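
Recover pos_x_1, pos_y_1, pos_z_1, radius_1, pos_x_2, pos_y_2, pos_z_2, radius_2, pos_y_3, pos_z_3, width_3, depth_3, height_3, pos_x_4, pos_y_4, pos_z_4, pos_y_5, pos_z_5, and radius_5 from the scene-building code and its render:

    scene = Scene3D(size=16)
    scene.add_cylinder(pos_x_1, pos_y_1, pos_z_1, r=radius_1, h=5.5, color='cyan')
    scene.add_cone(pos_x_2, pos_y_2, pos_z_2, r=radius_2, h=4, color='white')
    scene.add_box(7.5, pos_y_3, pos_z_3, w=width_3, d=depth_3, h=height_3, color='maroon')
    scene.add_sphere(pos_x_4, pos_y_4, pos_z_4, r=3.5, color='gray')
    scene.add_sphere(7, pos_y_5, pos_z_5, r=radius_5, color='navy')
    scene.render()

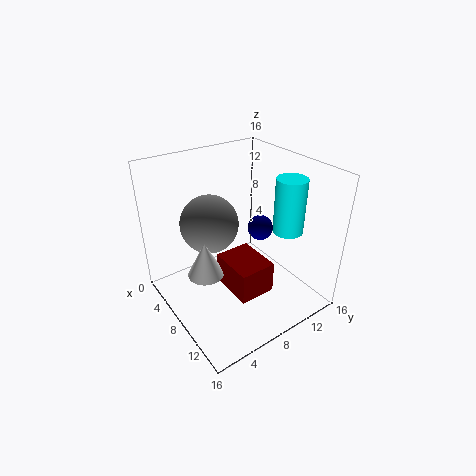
pos_x_1 = 13
pos_y_1 = 10.5
pos_z_1 = 10.5
radius_1 = 1.5
pos_x_2 = 7.5
pos_y_2 = 4
pos_z_2 = 4.5
radius_2 = 2
pos_y_3 = 5.5
pos_z_3 = 3
width_3 = 5
depth_3 = 4
height_3 = 3.5
pos_x_4 = 3.5
pos_y_4 = 7
pos_z_4 = 8
pos_y_5 = 12
pos_z_5 = 7.5
radius_5 = 1.5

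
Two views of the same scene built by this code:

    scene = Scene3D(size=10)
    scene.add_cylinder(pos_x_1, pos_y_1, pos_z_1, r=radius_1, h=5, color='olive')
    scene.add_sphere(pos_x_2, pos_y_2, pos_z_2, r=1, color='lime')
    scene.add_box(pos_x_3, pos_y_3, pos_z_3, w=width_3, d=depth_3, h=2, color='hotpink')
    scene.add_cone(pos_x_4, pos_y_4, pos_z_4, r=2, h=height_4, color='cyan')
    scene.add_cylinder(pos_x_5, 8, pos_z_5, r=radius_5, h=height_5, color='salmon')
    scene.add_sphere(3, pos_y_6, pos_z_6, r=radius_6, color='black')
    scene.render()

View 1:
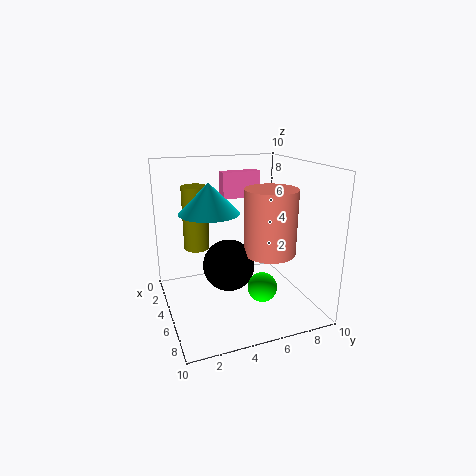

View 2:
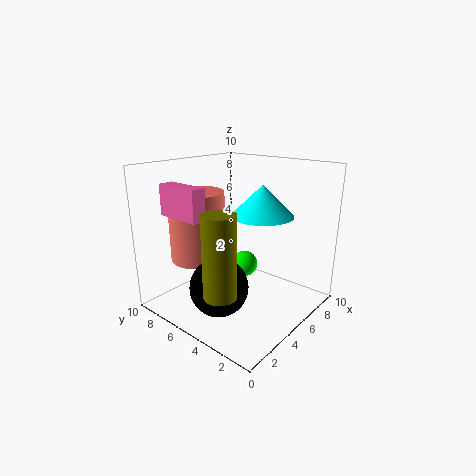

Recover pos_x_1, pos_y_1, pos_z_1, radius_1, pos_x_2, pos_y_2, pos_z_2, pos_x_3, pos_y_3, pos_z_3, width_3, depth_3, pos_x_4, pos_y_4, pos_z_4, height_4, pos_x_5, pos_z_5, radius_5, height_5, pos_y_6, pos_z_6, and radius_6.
pos_x_1 = 1, pos_y_1 = 3, pos_z_1 = 3, radius_1 = 1, pos_x_2 = 7, pos_y_2 = 6, pos_z_2 = 2, pos_x_3 = 1, pos_y_3 = 5, pos_z_3 = 7, width_3 = 1, depth_3 = 3, pos_x_4 = 5, pos_y_4 = 3, pos_z_4 = 7, height_4 = 2, pos_x_5 = 4, pos_z_5 = 3, radius_5 = 2, height_5 = 5, pos_y_6 = 5, pos_z_6 = 2, radius_6 = 2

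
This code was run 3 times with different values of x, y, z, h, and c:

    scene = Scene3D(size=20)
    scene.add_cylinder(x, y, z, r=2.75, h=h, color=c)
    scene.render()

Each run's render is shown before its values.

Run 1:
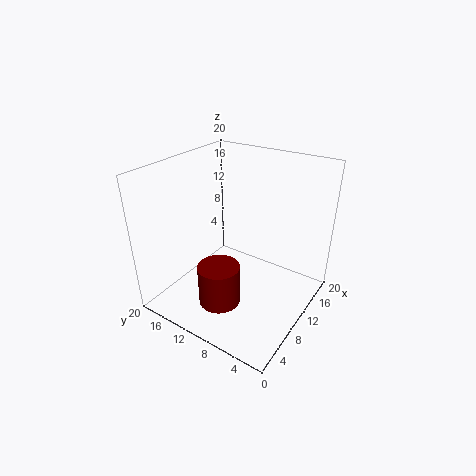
x = 4.75, y = 9.5, z = 3, h = 5.5, c = 'maroon'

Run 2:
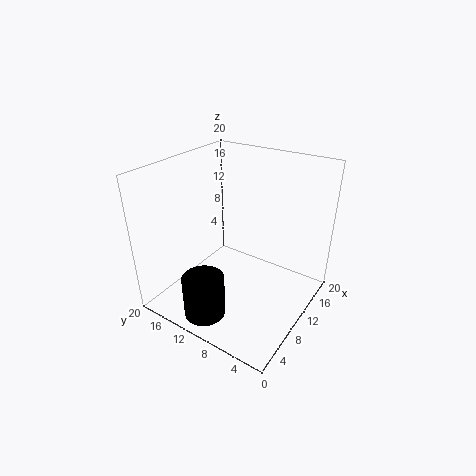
x = 3, y = 10.75, z = 1.5, h = 5.75, c = 'black'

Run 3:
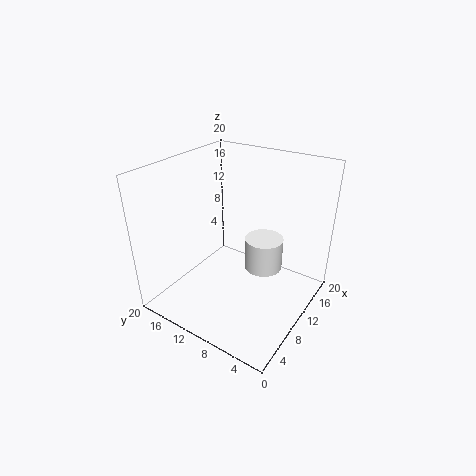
x = 13, y = 7.5, z = 4.5, h = 4.75, c = 'white'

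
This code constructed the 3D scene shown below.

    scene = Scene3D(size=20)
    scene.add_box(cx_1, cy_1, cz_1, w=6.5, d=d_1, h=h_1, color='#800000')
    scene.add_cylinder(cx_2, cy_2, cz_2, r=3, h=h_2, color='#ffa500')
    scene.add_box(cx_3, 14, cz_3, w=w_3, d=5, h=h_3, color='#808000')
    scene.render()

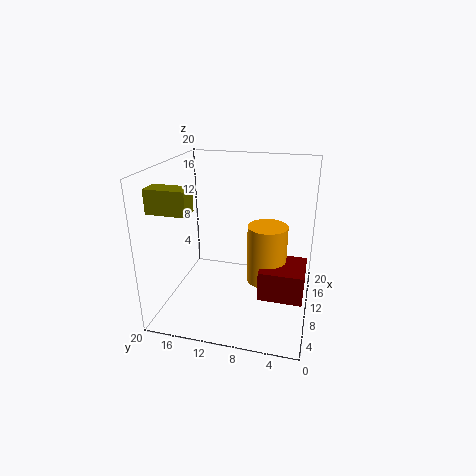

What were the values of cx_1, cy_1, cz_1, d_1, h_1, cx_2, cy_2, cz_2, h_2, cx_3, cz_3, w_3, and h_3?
cx_1 = 9.5, cy_1 = 0.5, cz_1 = 0.5, d_1 = 6.5, h_1 = 4.5, cx_2 = 14, cy_2 = 6.5, cz_2 = 1.5, h_2 = 9, cx_3 = 2, cz_3 = 15.5, w_3 = 2.5, h_3 = 3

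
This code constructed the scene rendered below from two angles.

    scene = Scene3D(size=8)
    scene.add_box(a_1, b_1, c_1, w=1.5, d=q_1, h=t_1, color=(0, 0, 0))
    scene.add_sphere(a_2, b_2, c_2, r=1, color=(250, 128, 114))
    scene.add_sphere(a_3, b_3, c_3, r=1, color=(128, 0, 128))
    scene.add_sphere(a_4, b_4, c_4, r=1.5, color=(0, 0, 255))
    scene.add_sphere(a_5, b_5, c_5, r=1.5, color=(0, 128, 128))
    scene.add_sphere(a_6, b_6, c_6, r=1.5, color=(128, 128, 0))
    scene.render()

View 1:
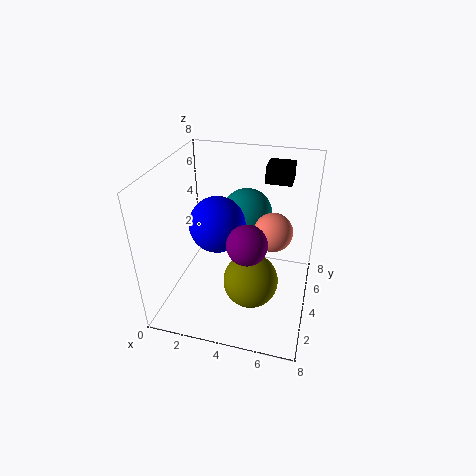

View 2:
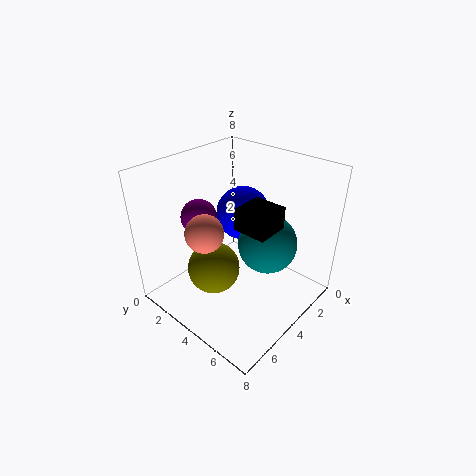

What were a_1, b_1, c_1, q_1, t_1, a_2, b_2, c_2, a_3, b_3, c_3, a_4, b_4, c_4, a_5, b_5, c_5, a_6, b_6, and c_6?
a_1 = 5; b_1 = 6; c_1 = 6.5; q_1 = 1.5; t_1 = 1; a_2 = 6; b_2 = 3.5; c_2 = 5; a_3 = 5; b_3 = 2; c_3 = 5; a_4 = 3; b_4 = 3.5; c_4 = 5; a_5 = 4; b_5 = 6; c_5 = 4.5; a_6 = 5; b_6 = 3; c_6 = 2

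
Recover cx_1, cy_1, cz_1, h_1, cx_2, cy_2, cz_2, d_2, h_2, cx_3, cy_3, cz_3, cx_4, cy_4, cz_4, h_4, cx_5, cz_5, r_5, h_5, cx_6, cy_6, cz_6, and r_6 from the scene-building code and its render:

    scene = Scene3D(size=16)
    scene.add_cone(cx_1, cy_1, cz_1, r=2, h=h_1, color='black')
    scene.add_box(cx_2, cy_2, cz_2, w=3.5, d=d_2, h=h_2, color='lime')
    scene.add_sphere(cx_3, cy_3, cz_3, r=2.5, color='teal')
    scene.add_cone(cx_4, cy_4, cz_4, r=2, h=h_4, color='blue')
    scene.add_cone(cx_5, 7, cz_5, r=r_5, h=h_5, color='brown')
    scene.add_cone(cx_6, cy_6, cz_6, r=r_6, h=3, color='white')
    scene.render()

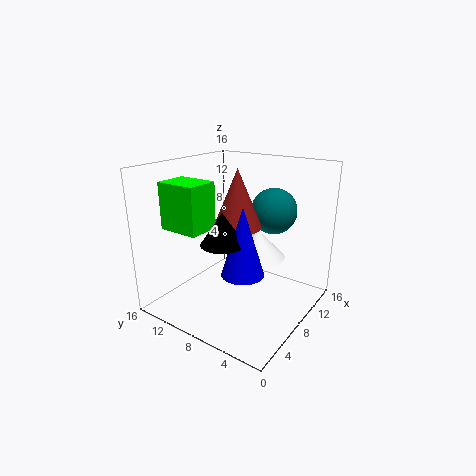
cx_1 = 2, cy_1 = 5.5, cz_1 = 10, h_1 = 3, cx_2 = 2.5, cy_2 = 9.5, cz_2 = 9.5, d_2 = 4.5, h_2 = 5, cx_3 = 10.5, cy_3 = 5, cz_3 = 11, cx_4 = 3, cy_4 = 4, cz_4 = 7, h_4 = 6.5, cx_5 = 6.5, cz_5 = 10, r_5 = 2.5, h_5 = 6, cx_6 = 8, cy_6 = 5.5, cz_6 = 6.5, r_6 = 3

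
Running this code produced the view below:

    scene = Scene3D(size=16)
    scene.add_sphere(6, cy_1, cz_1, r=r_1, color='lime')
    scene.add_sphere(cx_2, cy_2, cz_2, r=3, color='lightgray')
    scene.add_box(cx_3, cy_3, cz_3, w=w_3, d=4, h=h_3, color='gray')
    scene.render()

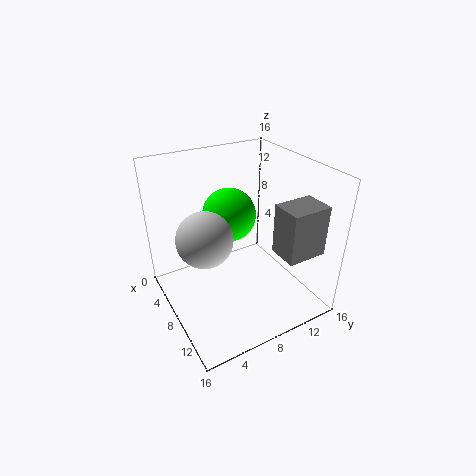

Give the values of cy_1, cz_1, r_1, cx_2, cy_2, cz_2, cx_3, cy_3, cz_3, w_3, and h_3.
cy_1 = 8
cz_1 = 10
r_1 = 3
cx_2 = 8
cy_2 = 4
cz_2 = 9
cx_3 = 13
cy_3 = 9
cz_3 = 9
w_3 = 3
h_3 = 5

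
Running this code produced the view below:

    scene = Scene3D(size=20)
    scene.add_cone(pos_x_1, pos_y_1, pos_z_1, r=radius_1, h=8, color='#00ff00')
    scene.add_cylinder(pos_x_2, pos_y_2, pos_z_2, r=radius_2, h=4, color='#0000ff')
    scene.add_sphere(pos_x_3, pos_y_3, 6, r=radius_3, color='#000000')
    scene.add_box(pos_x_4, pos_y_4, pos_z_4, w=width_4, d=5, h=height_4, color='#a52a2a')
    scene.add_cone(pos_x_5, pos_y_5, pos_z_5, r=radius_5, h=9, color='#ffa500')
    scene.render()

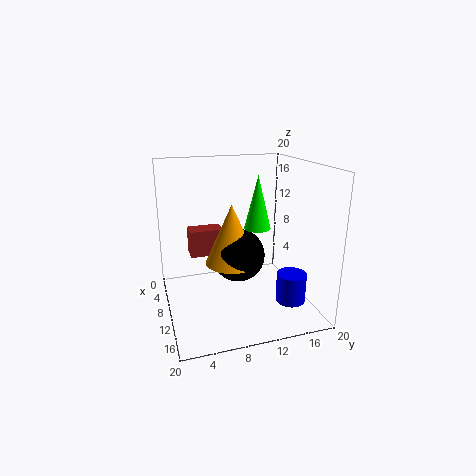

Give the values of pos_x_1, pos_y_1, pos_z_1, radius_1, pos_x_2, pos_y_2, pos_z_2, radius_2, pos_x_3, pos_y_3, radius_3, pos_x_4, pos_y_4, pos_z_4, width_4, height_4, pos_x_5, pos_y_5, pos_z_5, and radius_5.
pos_x_1 = 7, pos_y_1 = 14, pos_z_1 = 10, radius_1 = 2, pos_x_2 = 15, pos_y_2 = 16, pos_z_2 = 2, radius_2 = 2, pos_x_3 = 7, pos_y_3 = 11, radius_3 = 4, pos_x_4 = 3, pos_y_4 = 4, pos_z_4 = 6, width_4 = 3, height_4 = 4, pos_x_5 = 7, pos_y_5 = 10, pos_z_5 = 5, radius_5 = 4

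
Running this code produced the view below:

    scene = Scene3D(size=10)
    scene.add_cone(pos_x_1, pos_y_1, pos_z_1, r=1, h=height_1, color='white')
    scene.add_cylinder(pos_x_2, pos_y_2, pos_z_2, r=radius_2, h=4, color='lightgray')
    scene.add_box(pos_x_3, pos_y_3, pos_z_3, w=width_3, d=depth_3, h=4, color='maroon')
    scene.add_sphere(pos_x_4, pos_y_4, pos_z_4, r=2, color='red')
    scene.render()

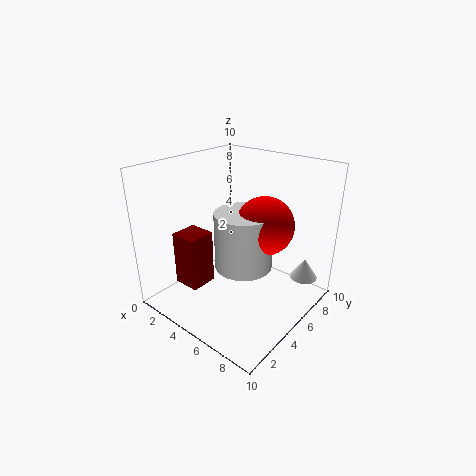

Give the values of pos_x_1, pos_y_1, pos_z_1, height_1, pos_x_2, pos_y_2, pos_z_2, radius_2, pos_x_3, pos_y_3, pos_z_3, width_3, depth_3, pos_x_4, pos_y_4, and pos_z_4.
pos_x_1 = 8.5
pos_y_1 = 8.5
pos_z_1 = 1.5
height_1 = 1.5
pos_x_2 = 5.5
pos_y_2 = 5
pos_z_2 = 3
radius_2 = 2
pos_x_3 = 1
pos_y_3 = 2.5
pos_z_3 = 1
width_3 = 2
depth_3 = 2
pos_x_4 = 6.5
pos_y_4 = 6
pos_z_4 = 6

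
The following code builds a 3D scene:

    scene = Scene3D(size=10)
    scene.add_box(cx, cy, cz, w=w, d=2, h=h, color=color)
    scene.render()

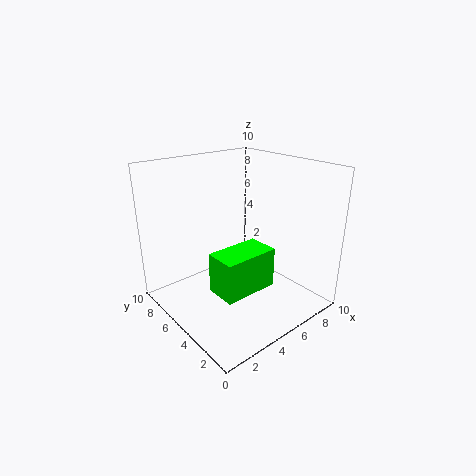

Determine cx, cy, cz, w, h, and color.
cx = 1.5, cy = 1.5, cz = 3, w = 3.5, h = 2.5, color = 'lime'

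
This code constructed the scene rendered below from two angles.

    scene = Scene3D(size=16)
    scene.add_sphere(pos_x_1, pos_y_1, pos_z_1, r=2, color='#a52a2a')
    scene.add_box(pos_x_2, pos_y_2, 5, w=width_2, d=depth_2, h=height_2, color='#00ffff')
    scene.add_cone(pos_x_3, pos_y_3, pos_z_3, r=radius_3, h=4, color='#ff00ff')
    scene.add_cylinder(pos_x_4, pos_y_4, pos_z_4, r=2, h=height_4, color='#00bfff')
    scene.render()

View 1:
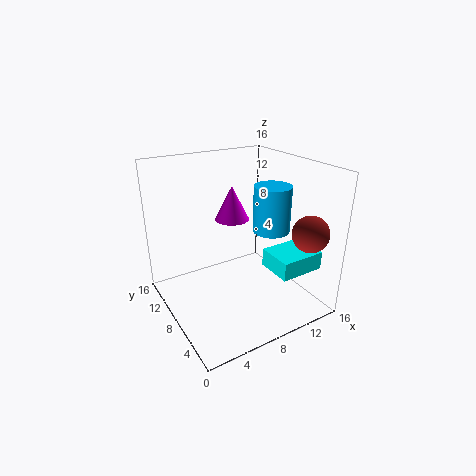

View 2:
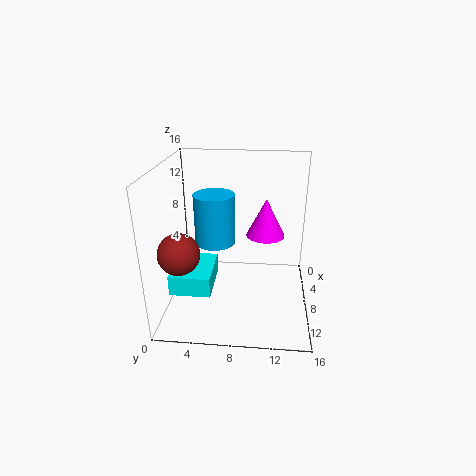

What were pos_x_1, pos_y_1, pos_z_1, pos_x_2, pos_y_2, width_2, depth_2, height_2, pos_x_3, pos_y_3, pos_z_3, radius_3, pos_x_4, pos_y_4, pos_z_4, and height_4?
pos_x_1 = 14, pos_y_1 = 3, pos_z_1 = 9, pos_x_2 = 10, pos_y_2 = 2, width_2 = 5, depth_2 = 4, height_2 = 2, pos_x_3 = 9, pos_y_3 = 11, pos_z_3 = 9, radius_3 = 2, pos_x_4 = 11, pos_y_4 = 6, pos_z_4 = 9, height_4 = 5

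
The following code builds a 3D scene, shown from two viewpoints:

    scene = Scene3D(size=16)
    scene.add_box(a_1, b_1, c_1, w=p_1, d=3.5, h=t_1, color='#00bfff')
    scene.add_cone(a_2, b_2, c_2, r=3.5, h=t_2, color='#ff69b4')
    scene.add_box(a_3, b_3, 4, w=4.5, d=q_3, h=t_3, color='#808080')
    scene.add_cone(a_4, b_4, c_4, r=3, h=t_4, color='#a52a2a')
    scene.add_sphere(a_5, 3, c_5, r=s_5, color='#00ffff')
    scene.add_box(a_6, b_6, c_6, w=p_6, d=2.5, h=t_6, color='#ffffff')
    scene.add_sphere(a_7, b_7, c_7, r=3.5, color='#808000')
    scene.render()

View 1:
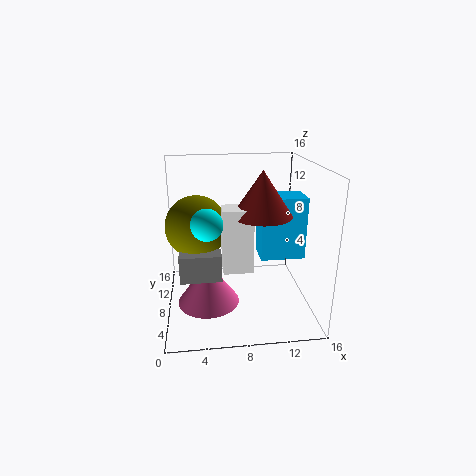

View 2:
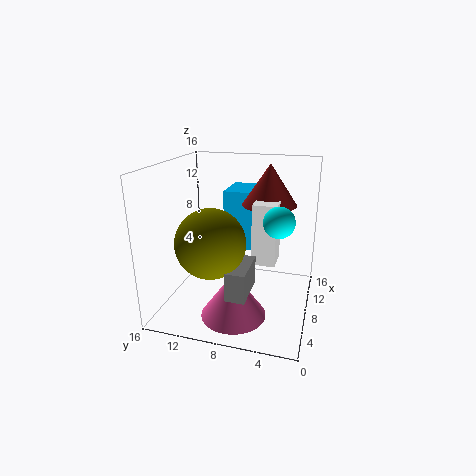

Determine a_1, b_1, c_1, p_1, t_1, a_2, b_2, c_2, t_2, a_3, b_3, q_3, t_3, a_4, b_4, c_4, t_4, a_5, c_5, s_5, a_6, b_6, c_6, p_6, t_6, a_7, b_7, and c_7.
a_1 = 10.5
b_1 = 7
c_1 = 5.5
p_1 = 5
t_1 = 7
a_2 = 4.5
b_2 = 7.5
c_2 = 0.5
t_2 = 5
a_3 = 1.5
b_3 = 5.5
q_3 = 2
t_3 = 3
a_4 = 10
b_4 = 5
c_4 = 11.5
t_4 = 4.5
a_5 = 4.5
c_5 = 11.5
s_5 = 1.5
a_6 = 6
b_6 = 3.5
c_6 = 6
p_6 = 3
t_6 = 6.5
a_7 = 3.5
b_7 = 9.5
c_7 = 9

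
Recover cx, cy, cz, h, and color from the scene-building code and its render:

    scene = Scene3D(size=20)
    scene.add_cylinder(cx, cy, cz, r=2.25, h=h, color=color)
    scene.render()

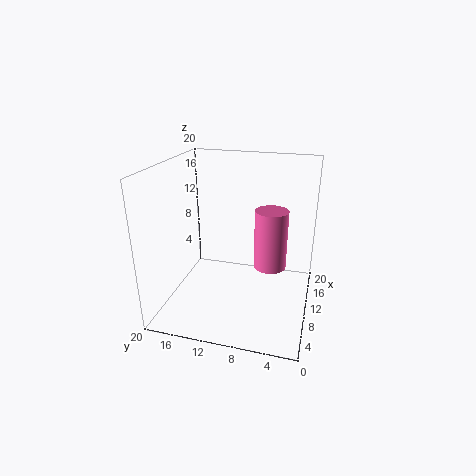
cx = 10.5
cy = 5.5
cz = 6
h = 8.25
color = 'hotpink'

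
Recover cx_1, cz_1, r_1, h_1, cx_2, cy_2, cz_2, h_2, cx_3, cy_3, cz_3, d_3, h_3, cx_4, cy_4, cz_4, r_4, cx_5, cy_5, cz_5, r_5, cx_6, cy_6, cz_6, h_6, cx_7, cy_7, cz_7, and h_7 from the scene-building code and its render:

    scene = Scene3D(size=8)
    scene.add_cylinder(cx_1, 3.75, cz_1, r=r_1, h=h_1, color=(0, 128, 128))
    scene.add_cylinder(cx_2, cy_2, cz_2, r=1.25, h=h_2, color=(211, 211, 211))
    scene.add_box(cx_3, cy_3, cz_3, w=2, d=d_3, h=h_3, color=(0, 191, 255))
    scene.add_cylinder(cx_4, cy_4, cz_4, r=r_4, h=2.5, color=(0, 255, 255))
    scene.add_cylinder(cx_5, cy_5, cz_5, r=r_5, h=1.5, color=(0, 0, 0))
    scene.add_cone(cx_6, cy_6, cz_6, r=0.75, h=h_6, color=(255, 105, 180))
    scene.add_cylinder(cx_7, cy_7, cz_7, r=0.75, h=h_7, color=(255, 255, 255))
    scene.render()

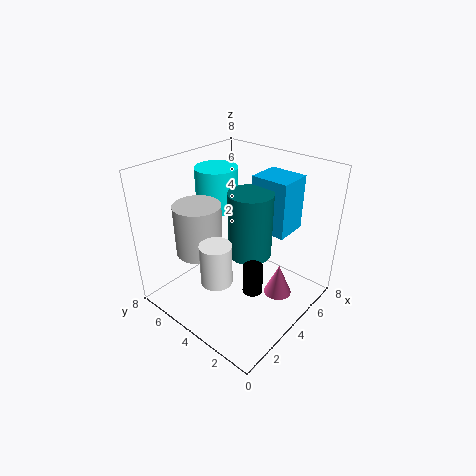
cx_1 = 4.75; cz_1 = 2.75; r_1 = 1.25; h_1 = 3.75; cx_2 = 2.25; cy_2 = 5.25; cz_2 = 3.5; h_2 = 2.75; cx_3 = 5.75; cy_3 = 2.25; cz_3 = 3.75; d_3 = 2.25; h_3 = 3.25; cx_4 = 5; cy_4 = 6.5; cz_4 = 4.75; r_4 = 1.25; cx_5 = 2.5; cy_5 = 1.75; cz_5 = 2.5; r_5 = 0.5; cx_6 = 4.5; cy_6 = 1.5; cz_6 = 1.25; h_6 = 1.75; cx_7 = 1; cy_7 = 2.75; cz_7 = 3.5; h_7 = 2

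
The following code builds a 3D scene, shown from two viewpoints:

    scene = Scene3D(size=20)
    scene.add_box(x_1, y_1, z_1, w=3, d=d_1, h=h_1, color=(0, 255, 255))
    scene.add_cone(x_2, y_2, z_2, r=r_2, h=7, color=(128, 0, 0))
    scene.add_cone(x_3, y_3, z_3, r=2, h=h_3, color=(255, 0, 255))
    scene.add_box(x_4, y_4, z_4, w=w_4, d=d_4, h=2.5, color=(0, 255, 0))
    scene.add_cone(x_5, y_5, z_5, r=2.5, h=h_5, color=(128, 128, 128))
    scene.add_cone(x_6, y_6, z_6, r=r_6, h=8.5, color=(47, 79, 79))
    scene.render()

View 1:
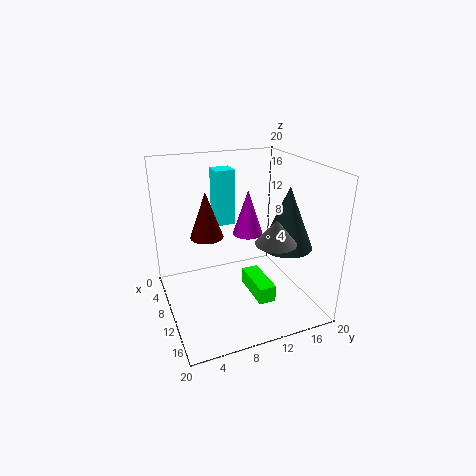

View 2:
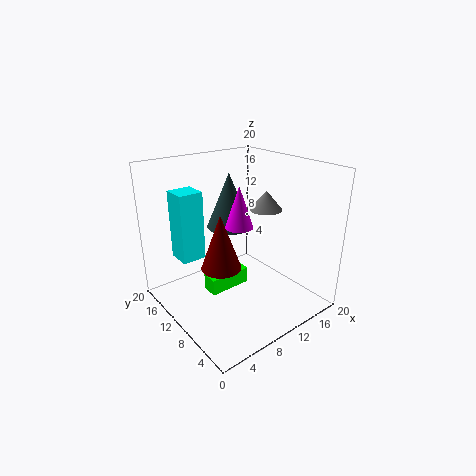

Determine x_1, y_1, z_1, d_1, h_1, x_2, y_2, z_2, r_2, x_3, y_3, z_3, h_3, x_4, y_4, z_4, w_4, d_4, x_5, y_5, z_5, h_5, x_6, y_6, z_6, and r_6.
x_1 = 1; y_1 = 9; z_1 = 9.5; d_1 = 3; h_1 = 8.5; x_2 = 5; y_2 = 7; z_2 = 8.5; r_2 = 2.5; x_3 = 11; y_3 = 11; z_3 = 11; h_3 = 6; x_4 = 7; y_4 = 12; z_4 = 0.5; w_4 = 6.5; d_4 = 2.5; x_5 = 17; y_5 = 12; z_5 = 12; h_5 = 3; x_6 = 13; y_6 = 16; z_6 = 9; r_6 = 3.5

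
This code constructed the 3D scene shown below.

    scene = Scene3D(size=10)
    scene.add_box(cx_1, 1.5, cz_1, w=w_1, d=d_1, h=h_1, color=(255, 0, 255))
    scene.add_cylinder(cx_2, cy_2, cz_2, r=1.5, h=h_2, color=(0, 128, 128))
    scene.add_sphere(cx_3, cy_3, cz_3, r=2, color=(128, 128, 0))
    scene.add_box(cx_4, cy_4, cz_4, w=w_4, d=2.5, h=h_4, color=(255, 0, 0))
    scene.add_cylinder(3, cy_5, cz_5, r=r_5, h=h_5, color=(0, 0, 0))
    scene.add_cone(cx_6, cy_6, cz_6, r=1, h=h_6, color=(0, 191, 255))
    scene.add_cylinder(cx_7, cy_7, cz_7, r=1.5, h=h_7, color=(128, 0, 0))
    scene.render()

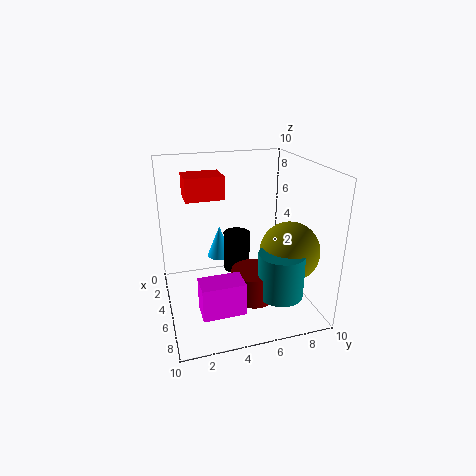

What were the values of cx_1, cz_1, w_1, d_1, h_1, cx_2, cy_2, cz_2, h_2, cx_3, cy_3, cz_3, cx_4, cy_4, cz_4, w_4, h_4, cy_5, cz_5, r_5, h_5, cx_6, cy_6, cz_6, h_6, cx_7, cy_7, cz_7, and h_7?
cx_1 = 8.5; cz_1 = 2.5; w_1 = 1.5; d_1 = 2.5; h_1 = 2; cx_2 = 8; cy_2 = 7; cz_2 = 2; h_2 = 3; cx_3 = 7; cy_3 = 8; cz_3 = 4.5; cx_4 = 3.5; cy_4 = 1.5; cz_4 = 8; w_4 = 2; h_4 = 1.5; cy_5 = 5.5; cz_5 = 1.5; r_5 = 1; h_5 = 3; cx_6 = 1.5; cy_6 = 4.5; cz_6 = 2; h_6 = 2.5; cx_7 = 7; cy_7 = 5.5; cz_7 = 1.5; h_7 = 2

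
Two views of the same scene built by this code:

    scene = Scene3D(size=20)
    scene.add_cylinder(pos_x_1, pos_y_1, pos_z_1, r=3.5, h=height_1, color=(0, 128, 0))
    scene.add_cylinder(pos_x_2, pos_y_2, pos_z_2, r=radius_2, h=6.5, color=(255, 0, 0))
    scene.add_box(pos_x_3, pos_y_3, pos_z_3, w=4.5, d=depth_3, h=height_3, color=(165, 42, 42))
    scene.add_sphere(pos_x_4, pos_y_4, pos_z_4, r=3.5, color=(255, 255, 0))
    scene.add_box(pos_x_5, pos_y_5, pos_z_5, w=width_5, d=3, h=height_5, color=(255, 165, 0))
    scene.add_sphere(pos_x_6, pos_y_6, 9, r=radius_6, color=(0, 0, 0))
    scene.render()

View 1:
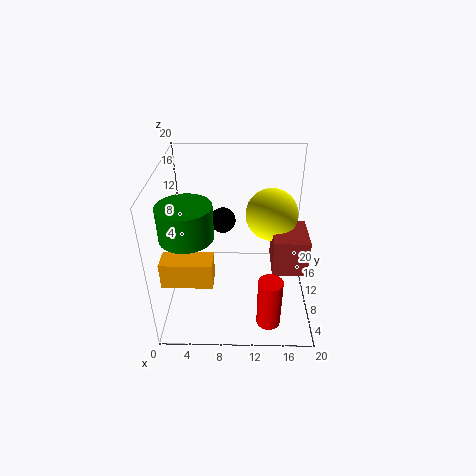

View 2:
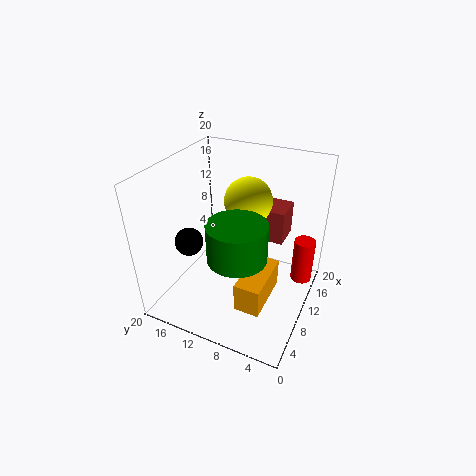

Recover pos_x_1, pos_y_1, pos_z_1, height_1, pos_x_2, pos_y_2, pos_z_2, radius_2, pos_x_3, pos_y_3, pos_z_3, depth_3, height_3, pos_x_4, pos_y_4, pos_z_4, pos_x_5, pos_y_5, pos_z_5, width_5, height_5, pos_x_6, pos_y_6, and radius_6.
pos_x_1 = 3.5; pos_y_1 = 7; pos_z_1 = 12; height_1 = 4.5; pos_x_2 = 14; pos_y_2 = 1.5; pos_z_2 = 3; radius_2 = 1.5; pos_x_3 = 14.5; pos_y_3 = 5; pos_z_3 = 7.5; depth_3 = 5.5; height_3 = 5; pos_x_4 = 14.5; pos_y_4 = 10.5; pos_z_4 = 13.5; pos_x_5 = 0.5; pos_y_5 = 3; pos_z_5 = 7; width_5 = 6.5; height_5 = 3.5; pos_x_6 = 7.5; pos_y_6 = 16.5; radius_6 = 2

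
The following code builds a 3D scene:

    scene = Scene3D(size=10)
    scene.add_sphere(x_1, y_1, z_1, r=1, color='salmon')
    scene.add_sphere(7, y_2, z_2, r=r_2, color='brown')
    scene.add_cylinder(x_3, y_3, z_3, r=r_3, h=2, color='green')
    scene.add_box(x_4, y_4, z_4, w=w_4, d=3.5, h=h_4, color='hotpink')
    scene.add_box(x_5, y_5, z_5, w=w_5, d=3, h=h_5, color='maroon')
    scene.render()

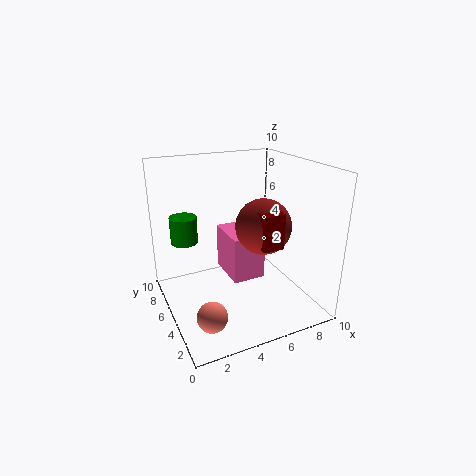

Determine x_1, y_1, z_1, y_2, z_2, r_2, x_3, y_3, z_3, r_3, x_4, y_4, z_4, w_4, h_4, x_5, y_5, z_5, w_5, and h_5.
x_1 = 2; y_1 = 2.5; z_1 = 1; y_2 = 5; z_2 = 5.5; r_2 = 2; x_3 = 2; y_3 = 8; z_3 = 4; r_3 = 1; x_4 = 5; y_4 = 5.5; z_4 = 1; w_4 = 2.5; h_4 = 3.5; x_5 = 6; y_5 = 3; z_5 = 4.5; w_5 = 1.5; h_5 = 2.5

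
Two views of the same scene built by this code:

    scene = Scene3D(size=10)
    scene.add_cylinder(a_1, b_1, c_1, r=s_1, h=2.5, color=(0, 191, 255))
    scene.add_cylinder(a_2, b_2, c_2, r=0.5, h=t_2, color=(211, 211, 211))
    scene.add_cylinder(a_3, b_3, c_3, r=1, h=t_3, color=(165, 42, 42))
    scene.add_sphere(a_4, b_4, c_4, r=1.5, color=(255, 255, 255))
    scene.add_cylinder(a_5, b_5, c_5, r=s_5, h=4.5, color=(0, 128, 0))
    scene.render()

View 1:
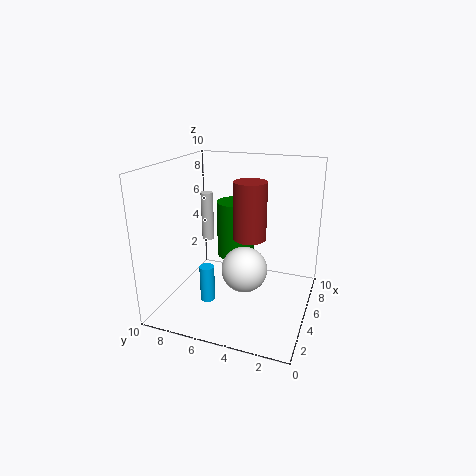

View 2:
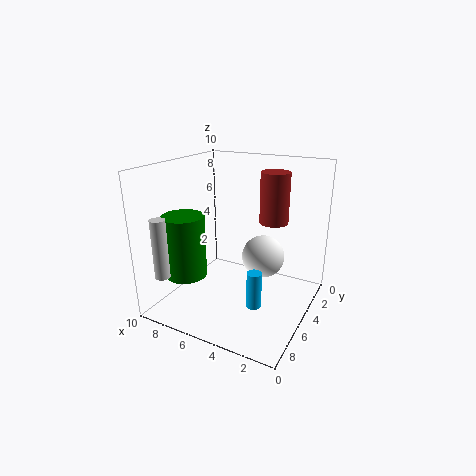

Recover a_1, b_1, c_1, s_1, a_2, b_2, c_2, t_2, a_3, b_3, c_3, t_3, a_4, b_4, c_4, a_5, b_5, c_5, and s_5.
a_1 = 3, b_1 = 6.5, c_1 = 1, s_1 = 0.5, a_2 = 8.5, b_2 = 9, c_2 = 3, t_2 = 4, a_3 = 3, b_3 = 3.5, c_3 = 6, t_3 = 3.5, a_4 = 3.5, b_4 = 4, c_4 = 3.5, a_5 = 8.5, b_5 = 6.5, c_5 = 2, s_5 = 1.5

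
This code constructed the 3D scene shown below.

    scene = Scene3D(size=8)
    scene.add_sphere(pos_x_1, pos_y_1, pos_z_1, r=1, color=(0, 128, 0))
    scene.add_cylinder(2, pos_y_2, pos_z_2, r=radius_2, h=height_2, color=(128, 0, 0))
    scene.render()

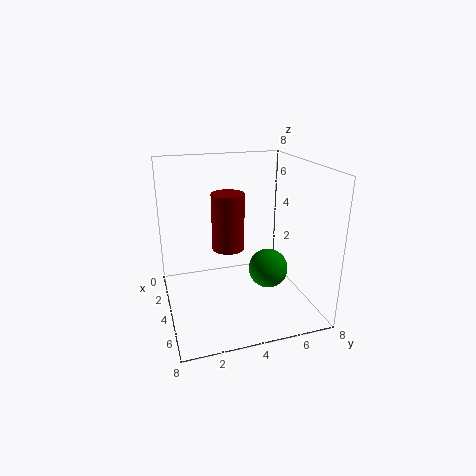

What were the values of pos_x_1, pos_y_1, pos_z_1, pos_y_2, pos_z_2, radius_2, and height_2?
pos_x_1 = 6; pos_y_1 = 5; pos_z_1 = 3; pos_y_2 = 4; pos_z_2 = 2.5; radius_2 = 1; height_2 = 3.5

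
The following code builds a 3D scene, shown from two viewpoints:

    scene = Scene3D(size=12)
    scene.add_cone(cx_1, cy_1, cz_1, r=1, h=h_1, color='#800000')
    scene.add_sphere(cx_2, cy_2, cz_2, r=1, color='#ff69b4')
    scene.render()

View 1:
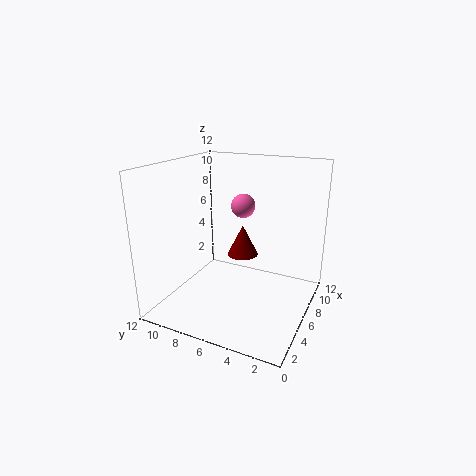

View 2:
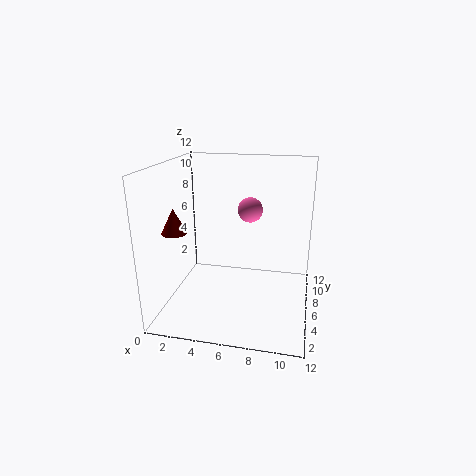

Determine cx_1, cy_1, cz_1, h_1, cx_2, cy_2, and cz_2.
cx_1 = 1.5; cy_1 = 3.5; cz_1 = 7; h_1 = 2; cx_2 = 7; cy_2 = 6; cz_2 = 8.5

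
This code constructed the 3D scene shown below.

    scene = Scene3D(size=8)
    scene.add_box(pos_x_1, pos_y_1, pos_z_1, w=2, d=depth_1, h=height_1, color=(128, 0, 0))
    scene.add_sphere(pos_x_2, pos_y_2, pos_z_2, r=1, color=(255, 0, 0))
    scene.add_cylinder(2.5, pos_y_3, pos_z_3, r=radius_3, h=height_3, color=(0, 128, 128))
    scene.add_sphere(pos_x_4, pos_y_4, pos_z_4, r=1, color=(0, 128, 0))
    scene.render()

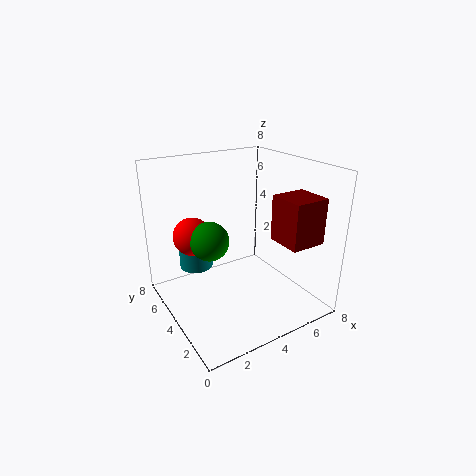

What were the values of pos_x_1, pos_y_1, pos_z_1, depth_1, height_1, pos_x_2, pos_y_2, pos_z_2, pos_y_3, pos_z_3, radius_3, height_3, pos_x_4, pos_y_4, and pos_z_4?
pos_x_1 = 5.5, pos_y_1 = 1, pos_z_1 = 4, depth_1 = 2, height_1 = 2.5, pos_x_2 = 1.5, pos_y_2 = 4.5, pos_z_2 = 4.5, pos_y_3 = 6.5, pos_z_3 = 1.5, radius_3 = 1, height_3 = 1.5, pos_x_4 = 2, pos_y_4 = 3.5, pos_z_4 = 4.5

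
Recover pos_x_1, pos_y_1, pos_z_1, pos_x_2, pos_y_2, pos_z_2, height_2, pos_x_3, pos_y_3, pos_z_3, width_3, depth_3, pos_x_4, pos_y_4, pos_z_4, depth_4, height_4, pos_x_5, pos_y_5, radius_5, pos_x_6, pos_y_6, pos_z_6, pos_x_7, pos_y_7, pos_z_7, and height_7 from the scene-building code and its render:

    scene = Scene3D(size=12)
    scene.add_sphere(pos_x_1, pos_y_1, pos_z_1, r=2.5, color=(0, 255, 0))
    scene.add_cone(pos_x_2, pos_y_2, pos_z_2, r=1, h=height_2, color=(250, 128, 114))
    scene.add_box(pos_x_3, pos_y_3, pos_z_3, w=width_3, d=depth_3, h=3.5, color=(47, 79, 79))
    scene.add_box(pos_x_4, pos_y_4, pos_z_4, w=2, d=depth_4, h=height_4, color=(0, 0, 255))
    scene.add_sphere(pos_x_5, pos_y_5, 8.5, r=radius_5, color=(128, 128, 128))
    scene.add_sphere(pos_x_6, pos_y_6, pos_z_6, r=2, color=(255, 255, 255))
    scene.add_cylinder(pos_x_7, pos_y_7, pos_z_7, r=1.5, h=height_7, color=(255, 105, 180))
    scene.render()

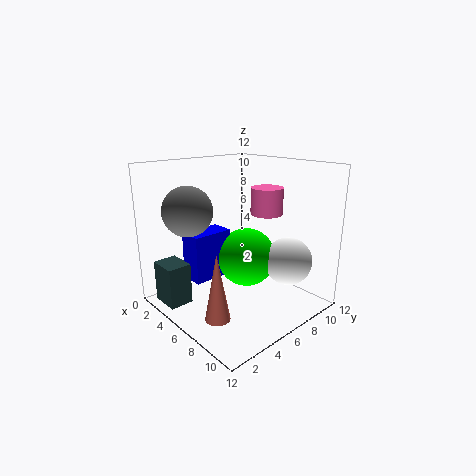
pos_x_1 = 6, pos_y_1 = 7, pos_z_1 = 4, pos_x_2 = 7.5, pos_y_2 = 2.5, pos_z_2 = 0.5, height_2 = 5.5, pos_x_3 = 1.5, pos_y_3 = 0.5, pos_z_3 = 0.5, width_3 = 2.5, depth_3 = 2, pos_x_4 = 3, pos_y_4 = 2.5, pos_z_4 = 2.5, depth_4 = 3.5, height_4 = 4, pos_x_5 = 4, pos_y_5 = 2.5, radius_5 = 2, pos_x_6 = 9, pos_y_6 = 9, pos_z_6 = 4, pos_x_7 = 5, pos_y_7 = 10.5, pos_z_7 = 7, height_7 = 2.5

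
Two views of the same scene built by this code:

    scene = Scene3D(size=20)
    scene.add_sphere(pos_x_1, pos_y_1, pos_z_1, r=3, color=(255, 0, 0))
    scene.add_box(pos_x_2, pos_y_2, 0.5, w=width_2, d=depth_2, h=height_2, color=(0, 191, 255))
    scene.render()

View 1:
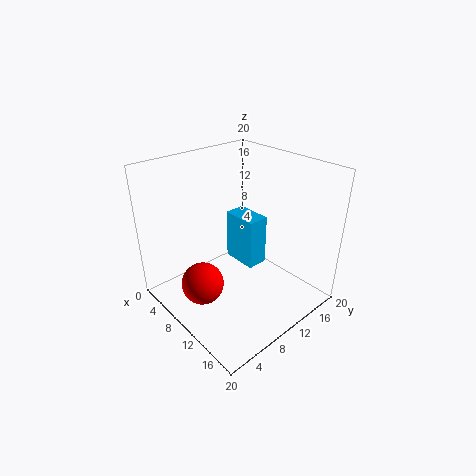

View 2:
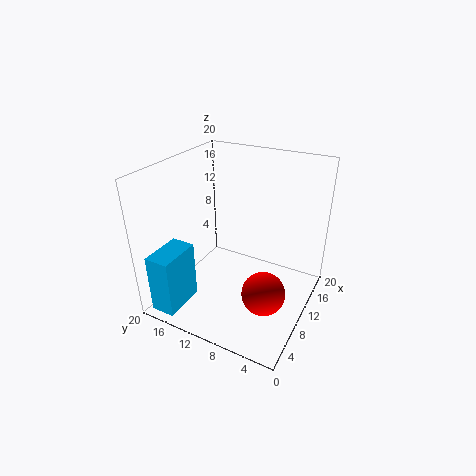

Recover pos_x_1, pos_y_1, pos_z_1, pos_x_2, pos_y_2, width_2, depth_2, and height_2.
pos_x_1 = 8, pos_y_1 = 5, pos_z_1 = 3.5, pos_x_2 = 1, pos_y_2 = 15.5, width_2 = 6, depth_2 = 3.5, height_2 = 8.5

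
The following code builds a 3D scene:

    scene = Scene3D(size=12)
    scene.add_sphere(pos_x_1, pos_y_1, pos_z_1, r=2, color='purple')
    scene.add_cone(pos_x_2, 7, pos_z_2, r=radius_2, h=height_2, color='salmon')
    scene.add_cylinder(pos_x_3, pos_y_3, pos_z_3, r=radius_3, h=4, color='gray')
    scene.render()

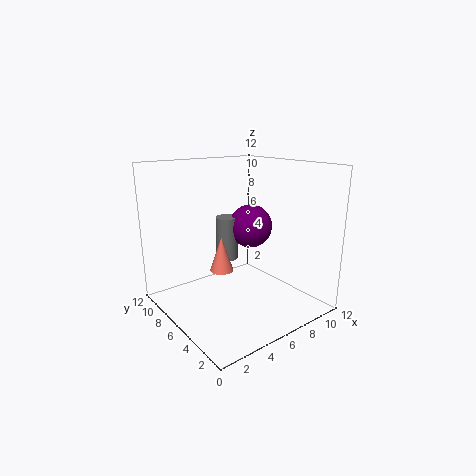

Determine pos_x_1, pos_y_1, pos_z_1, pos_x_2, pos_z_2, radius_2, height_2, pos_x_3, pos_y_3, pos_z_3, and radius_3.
pos_x_1 = 9
pos_y_1 = 8
pos_z_1 = 6
pos_x_2 = 5
pos_z_2 = 3
radius_2 = 1
height_2 = 3
pos_x_3 = 7
pos_y_3 = 9
pos_z_3 = 3
radius_3 = 1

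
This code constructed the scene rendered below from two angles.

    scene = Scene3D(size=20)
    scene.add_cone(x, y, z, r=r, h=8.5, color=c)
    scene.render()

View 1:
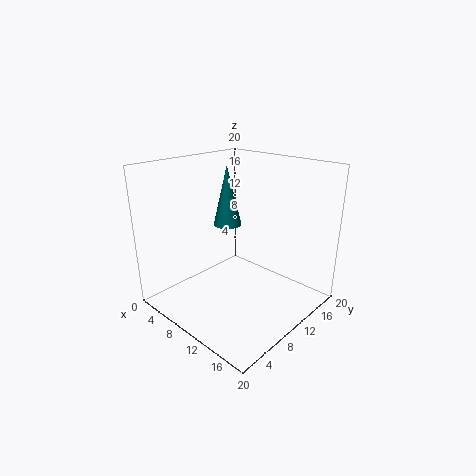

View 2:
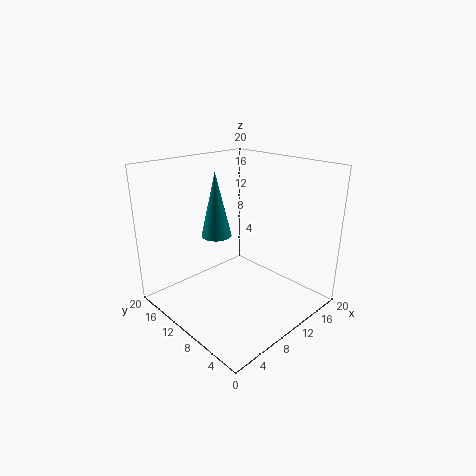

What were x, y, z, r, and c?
x = 7; y = 11; z = 11; r = 2; c = 'teal'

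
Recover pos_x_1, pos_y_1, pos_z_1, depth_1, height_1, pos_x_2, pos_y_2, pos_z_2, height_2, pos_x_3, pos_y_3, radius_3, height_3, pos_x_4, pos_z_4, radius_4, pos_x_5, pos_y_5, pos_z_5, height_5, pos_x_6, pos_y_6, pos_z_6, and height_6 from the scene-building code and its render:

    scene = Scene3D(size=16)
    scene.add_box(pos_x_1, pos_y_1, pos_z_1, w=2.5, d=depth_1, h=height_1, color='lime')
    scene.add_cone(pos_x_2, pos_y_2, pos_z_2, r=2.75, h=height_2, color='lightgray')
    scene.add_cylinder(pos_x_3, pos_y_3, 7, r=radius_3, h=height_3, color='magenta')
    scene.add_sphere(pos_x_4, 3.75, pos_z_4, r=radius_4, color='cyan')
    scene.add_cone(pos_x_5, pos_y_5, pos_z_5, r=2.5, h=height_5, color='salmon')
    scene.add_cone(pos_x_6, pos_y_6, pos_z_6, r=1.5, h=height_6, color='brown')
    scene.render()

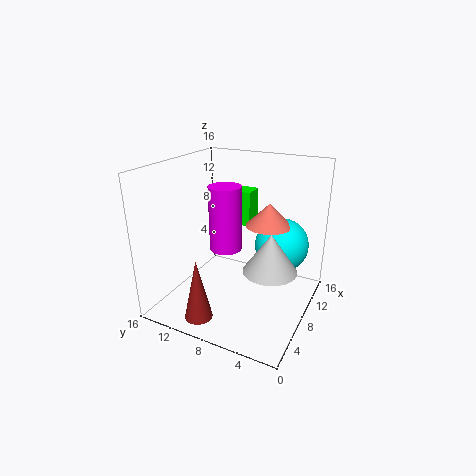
pos_x_1 = 12, pos_y_1 = 8.5, pos_z_1 = 7.75, depth_1 = 2.5, height_1 = 4.25, pos_x_2 = 5.75, pos_y_2 = 3.25, pos_z_2 = 6.25, height_2 = 4, pos_x_3 = 7, pos_y_3 = 9, radius_3 = 1.75, height_3 = 7, pos_x_4 = 10.5, pos_z_4 = 7, radius_4 = 3, pos_x_5 = 9.5, pos_y_5 = 5, pos_z_5 = 9.5, height_5 = 2.5, pos_x_6 = 2.5, pos_y_6 = 10, pos_z_6 = 0.5, height_6 = 6.75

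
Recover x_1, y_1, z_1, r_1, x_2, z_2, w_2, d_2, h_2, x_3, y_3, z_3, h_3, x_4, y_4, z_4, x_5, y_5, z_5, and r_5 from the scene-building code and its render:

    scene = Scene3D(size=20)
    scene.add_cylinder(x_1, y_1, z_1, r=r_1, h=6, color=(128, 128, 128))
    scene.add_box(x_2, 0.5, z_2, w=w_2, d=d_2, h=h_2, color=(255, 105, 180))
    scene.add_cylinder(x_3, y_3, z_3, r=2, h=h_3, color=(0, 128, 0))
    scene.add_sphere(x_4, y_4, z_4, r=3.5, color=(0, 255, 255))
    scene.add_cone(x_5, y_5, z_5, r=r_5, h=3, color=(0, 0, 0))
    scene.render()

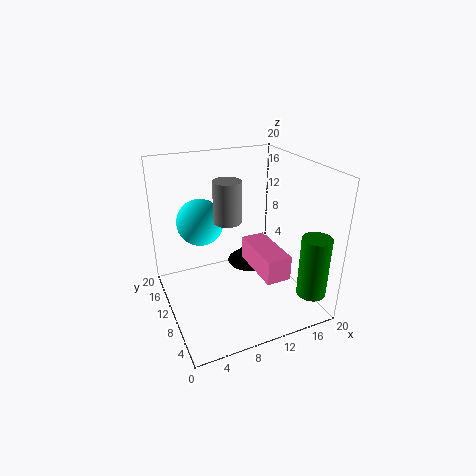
x_1 = 9.5
y_1 = 12.5
z_1 = 11.5
r_1 = 2
x_2 = 9.5
z_2 = 8.5
w_2 = 3
d_2 = 7
h_2 = 3
x_3 = 18
y_3 = 3
z_3 = 3
h_3 = 8.5
x_4 = 6.5
y_4 = 16
z_4 = 10.5
x_5 = 13.5
y_5 = 13
z_5 = 4
r_5 = 3.5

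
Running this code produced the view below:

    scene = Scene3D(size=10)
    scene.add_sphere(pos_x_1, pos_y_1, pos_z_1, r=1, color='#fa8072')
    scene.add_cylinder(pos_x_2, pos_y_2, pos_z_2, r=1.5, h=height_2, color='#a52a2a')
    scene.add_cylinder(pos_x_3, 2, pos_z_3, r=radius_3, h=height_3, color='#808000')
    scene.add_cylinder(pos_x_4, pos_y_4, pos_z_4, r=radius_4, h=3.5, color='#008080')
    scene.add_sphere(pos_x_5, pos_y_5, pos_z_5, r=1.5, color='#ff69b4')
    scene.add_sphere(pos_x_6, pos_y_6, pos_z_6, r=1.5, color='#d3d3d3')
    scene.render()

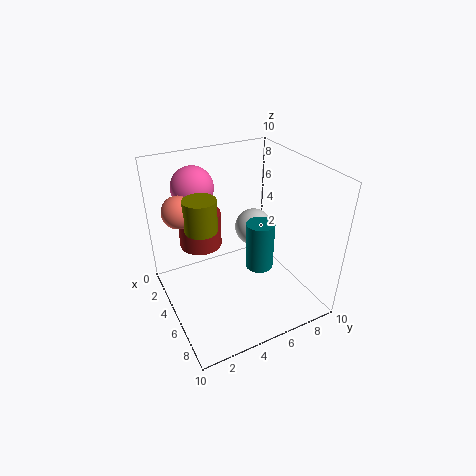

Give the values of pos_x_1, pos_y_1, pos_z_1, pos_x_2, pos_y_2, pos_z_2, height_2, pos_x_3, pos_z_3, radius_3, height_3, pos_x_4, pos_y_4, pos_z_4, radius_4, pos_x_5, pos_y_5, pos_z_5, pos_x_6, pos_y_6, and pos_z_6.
pos_x_1 = 5
pos_y_1 = 1
pos_z_1 = 8
pos_x_2 = 3
pos_y_2 = 3
pos_z_2 = 4
height_2 = 2.5
pos_x_3 = 6
pos_z_3 = 7
radius_3 = 1
height_3 = 2
pos_x_4 = 5.5
pos_y_4 = 6.5
pos_z_4 = 2.5
radius_4 = 1
pos_x_5 = 2
pos_y_5 = 3
pos_z_5 = 8
pos_x_6 = 2
pos_y_6 = 8
pos_z_6 = 3.5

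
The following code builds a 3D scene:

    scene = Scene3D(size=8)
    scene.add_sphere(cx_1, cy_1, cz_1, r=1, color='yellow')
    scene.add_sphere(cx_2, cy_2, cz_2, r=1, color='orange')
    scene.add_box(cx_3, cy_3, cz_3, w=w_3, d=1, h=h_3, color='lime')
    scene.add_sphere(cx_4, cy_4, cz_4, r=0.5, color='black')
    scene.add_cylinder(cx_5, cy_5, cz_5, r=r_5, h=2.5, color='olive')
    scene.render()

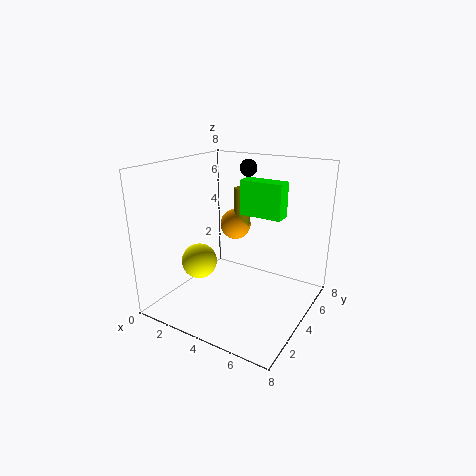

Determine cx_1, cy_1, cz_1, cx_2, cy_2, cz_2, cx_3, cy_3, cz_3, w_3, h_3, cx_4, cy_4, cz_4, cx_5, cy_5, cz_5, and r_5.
cx_1 = 2, cy_1 = 3, cz_1 = 2.5, cx_2 = 2, cy_2 = 7, cz_2 = 3.5, cx_3 = 3.5, cy_3 = 5, cz_3 = 5, w_3 = 2.5, h_3 = 2, cx_4 = 3.5, cy_4 = 6, cz_4 = 7.5, cx_5 = 2.5, cy_5 = 7, cz_5 = 3.5, r_5 = 0.5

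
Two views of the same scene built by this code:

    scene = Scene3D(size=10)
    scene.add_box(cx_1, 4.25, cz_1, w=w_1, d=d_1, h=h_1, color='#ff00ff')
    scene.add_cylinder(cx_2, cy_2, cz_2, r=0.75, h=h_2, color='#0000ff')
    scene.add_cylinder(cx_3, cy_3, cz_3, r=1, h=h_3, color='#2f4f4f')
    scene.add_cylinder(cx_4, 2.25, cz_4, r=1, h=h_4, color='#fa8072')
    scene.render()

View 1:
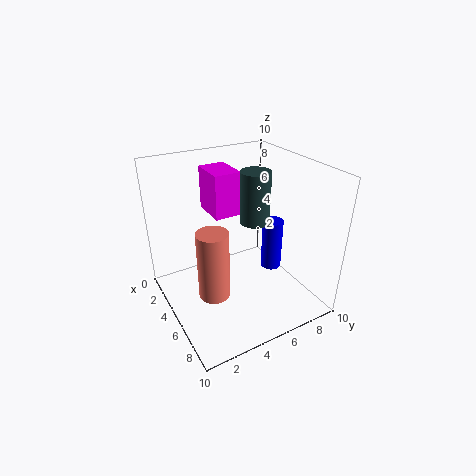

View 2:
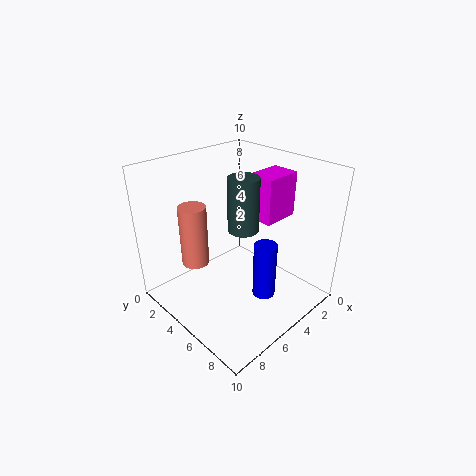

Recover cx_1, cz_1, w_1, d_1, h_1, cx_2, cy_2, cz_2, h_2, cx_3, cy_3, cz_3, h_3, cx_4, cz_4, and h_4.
cx_1 = 0.5; cz_1 = 5.75; w_1 = 2.75; d_1 = 2; h_1 = 3.25; cx_2 = 5.25; cy_2 = 7.75; cz_2 = 2; h_2 = 3.75; cx_3 = 5.5; cy_3 = 6; cz_3 = 6.25; h_3 = 3.5; cx_4 = 6.75; cz_4 = 2.5; h_4 = 4.5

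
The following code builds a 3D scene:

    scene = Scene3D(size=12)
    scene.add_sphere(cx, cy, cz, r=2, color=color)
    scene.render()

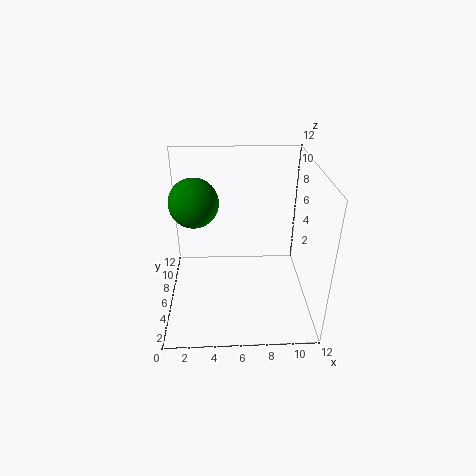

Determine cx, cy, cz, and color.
cx = 2.5, cy = 6.5, cz = 9, color = 'green'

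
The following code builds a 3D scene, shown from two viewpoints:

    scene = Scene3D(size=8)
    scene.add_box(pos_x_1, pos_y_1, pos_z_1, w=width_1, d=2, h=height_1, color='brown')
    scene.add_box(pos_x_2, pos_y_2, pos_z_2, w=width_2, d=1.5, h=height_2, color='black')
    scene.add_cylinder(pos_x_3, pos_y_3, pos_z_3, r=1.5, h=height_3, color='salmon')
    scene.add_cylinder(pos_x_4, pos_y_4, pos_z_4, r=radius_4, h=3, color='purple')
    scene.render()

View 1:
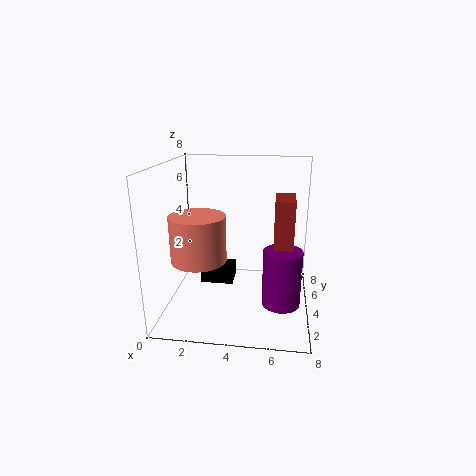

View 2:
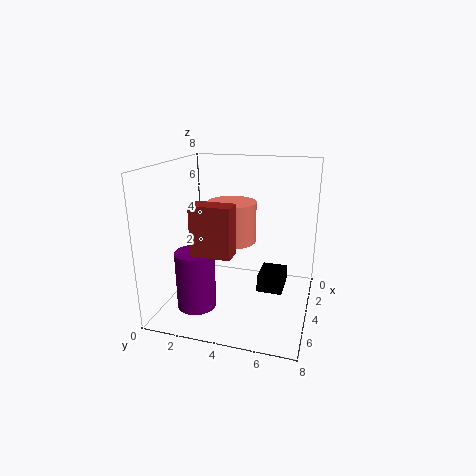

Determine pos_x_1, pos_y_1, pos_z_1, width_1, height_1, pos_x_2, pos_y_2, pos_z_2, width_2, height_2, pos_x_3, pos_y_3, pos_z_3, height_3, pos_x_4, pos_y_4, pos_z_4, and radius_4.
pos_x_1 = 6; pos_y_1 = 2.5; pos_z_1 = 4; width_1 = 1; height_1 = 2.5; pos_x_2 = 1.5; pos_y_2 = 5; pos_z_2 = 0.5; width_2 = 2; height_2 = 1; pos_x_3 = 2; pos_y_3 = 3; pos_z_3 = 3; height_3 = 2.5; pos_x_4 = 6.5; pos_y_4 = 2.5; pos_z_4 = 1; radius_4 = 1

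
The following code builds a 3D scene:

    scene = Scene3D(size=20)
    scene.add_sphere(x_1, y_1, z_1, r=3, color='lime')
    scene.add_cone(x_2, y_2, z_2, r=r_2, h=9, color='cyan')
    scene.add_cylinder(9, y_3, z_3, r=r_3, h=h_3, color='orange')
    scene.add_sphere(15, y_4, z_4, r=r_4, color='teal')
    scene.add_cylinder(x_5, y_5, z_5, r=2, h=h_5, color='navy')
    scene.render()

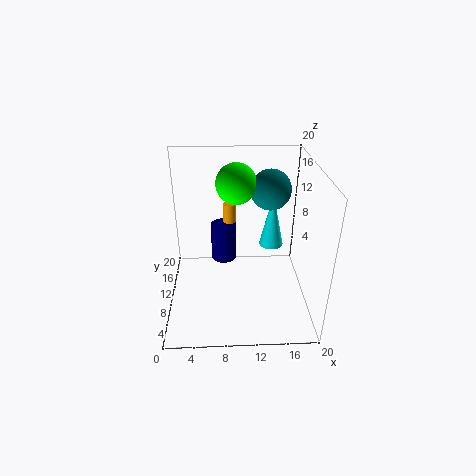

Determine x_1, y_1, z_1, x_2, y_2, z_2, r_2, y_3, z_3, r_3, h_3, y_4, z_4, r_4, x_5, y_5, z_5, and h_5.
x_1 = 10; y_1 = 15; z_1 = 16; x_2 = 16; y_2 = 18; z_2 = 4; r_2 = 2; y_3 = 17; z_3 = 3; r_3 = 1; h_3 = 9; y_4 = 15; z_4 = 15; r_4 = 3; x_5 = 8; y_5 = 16; z_5 = 3; h_5 = 6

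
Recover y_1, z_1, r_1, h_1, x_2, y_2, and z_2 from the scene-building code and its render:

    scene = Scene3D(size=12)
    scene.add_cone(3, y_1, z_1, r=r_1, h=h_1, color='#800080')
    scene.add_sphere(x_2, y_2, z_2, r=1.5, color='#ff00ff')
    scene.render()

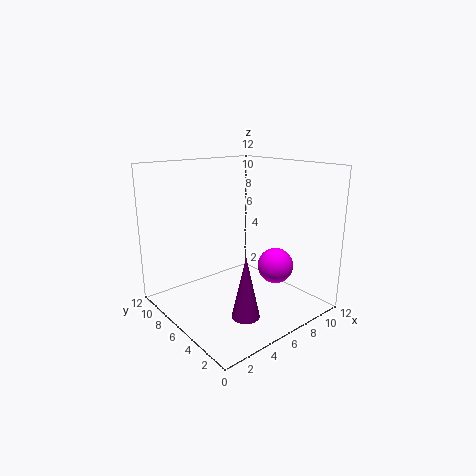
y_1 = 1.5; z_1 = 2; r_1 = 1; h_1 = 4.5; x_2 = 8.5; y_2 = 4; z_2 = 3.5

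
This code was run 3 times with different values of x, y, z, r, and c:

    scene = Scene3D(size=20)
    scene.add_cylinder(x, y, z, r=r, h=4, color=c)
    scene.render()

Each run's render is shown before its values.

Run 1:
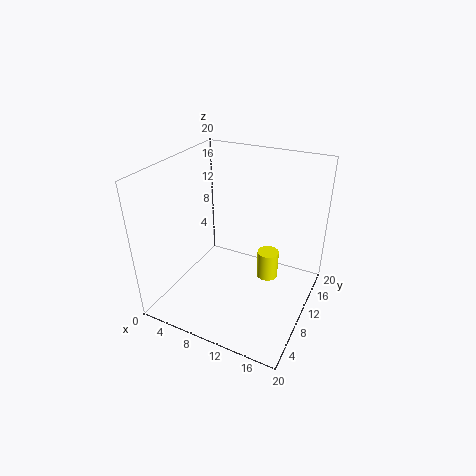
x = 14; y = 11.5; z = 4; r = 1.5; c = 'yellow'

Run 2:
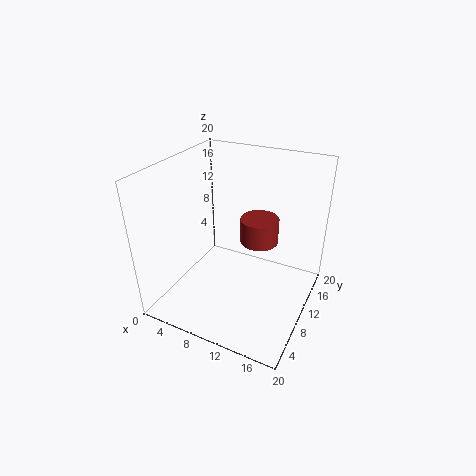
x = 10.5; y = 16.5; z = 6; r = 3; c = 'brown'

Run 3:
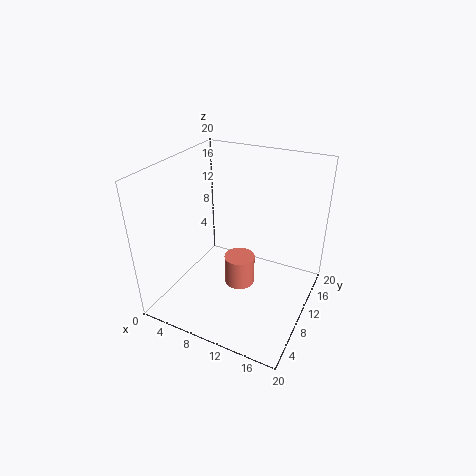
x = 11.5; y = 7.5; z = 5; r = 2; c = 'salmon'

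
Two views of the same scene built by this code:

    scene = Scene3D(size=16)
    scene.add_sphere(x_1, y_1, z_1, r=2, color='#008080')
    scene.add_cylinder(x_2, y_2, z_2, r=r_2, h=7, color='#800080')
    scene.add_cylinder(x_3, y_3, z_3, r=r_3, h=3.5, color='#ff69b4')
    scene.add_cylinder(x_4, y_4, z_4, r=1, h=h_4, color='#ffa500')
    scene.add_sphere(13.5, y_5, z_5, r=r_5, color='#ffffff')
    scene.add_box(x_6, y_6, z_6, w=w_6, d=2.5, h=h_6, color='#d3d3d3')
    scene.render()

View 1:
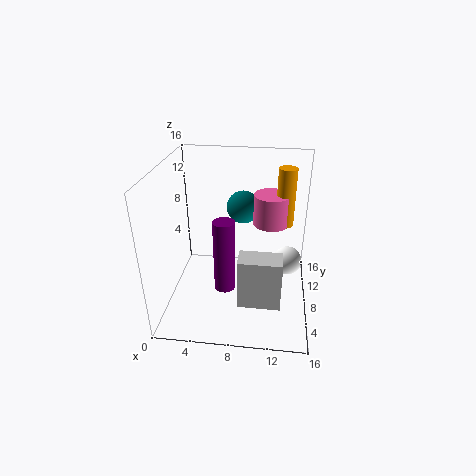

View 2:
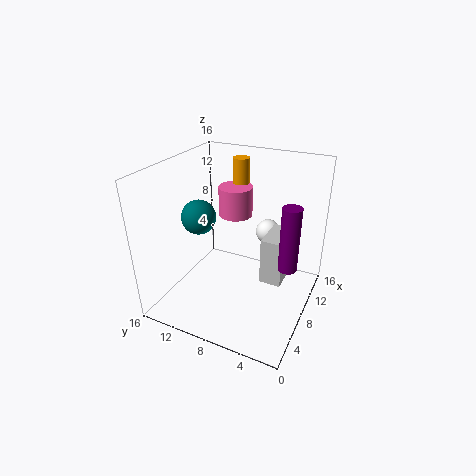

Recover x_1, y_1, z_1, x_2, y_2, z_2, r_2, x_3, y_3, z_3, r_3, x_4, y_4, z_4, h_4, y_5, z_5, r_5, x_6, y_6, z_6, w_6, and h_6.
x_1 = 8, y_1 = 13, z_1 = 9.5, x_2 = 7.5, y_2 = 2, z_2 = 6, r_2 = 1, x_3 = 11.5, y_3 = 10, z_3 = 9, r_3 = 2, x_4 = 13, y_4 = 10, z_4 = 9, h_4 = 6.5, y_5 = 6.5, z_5 = 6.5, r_5 = 1.5, x_6 = 8.5, y_6 = 3, z_6 = 2.5, w_6 = 4.5, h_6 = 5.5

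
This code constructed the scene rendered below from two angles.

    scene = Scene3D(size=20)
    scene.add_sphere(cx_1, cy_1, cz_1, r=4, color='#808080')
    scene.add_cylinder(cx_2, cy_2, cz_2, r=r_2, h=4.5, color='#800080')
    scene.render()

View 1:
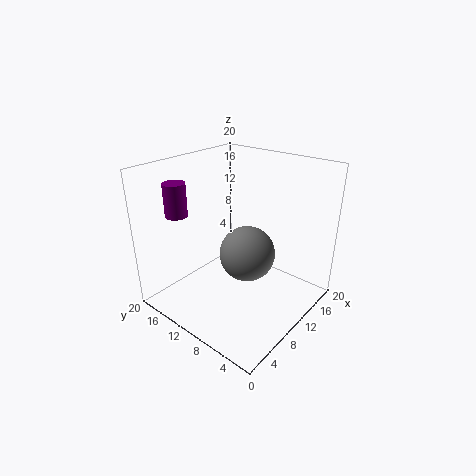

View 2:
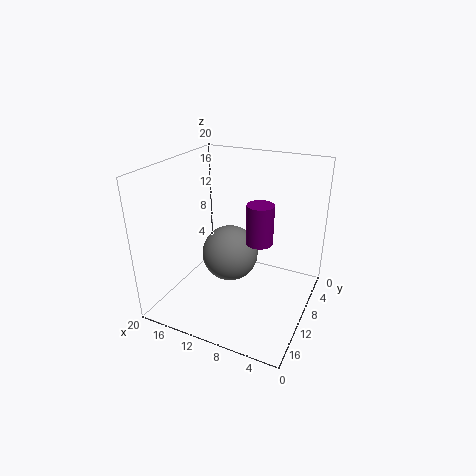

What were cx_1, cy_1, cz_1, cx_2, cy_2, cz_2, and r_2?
cx_1 = 11.5, cy_1 = 9.5, cz_1 = 7, cx_2 = 4.5, cy_2 = 16, cz_2 = 13.5, r_2 = 1.5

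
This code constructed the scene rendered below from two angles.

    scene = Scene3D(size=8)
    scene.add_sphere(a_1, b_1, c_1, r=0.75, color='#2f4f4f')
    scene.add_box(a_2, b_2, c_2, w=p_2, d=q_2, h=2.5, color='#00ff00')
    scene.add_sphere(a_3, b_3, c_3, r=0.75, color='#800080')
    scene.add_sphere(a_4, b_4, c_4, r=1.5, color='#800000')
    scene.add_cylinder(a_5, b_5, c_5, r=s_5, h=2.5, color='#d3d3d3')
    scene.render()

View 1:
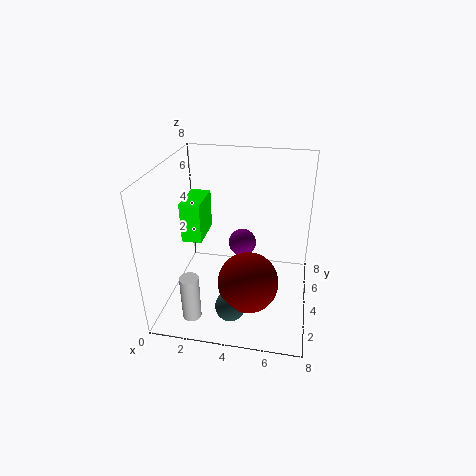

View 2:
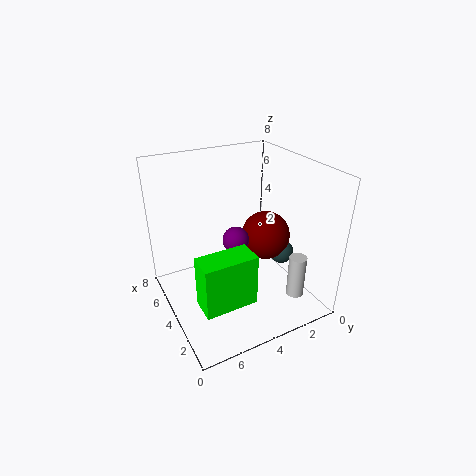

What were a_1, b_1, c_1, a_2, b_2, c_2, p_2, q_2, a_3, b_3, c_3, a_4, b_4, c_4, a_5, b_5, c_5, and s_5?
a_1 = 4.25; b_1 = 0.75; c_1 = 2; a_2 = 0.25; b_2 = 5; c_2 = 2.75; p_2 = 1.25; q_2 = 2.5; a_3 = 4.25; b_3 = 4; c_3 = 3.75; a_4 = 5; b_4 = 1.5; c_4 = 3; a_5 = 2; b_5 = 1.25; c_5 = 0.5; s_5 = 0.5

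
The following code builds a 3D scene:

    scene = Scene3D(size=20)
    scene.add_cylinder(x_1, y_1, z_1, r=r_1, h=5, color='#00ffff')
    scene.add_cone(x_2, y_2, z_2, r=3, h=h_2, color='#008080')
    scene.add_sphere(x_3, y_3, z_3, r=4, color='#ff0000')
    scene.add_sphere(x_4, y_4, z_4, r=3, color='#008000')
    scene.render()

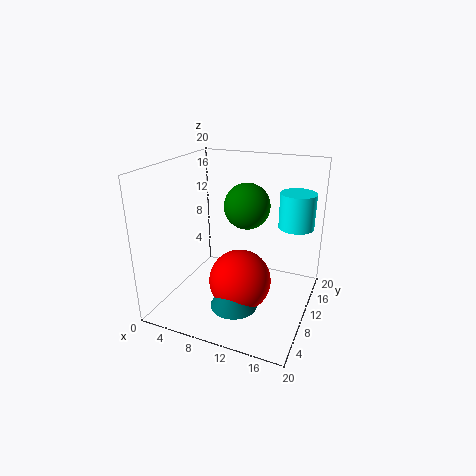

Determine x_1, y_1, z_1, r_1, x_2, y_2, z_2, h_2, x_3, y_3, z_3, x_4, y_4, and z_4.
x_1 = 17
y_1 = 14.5
z_1 = 11
r_1 = 2.5
x_2 = 12
y_2 = 4
z_2 = 3.5
h_2 = 6
x_3 = 12
y_3 = 6
z_3 = 6
x_4 = 11.5
y_4 = 9.5
z_4 = 15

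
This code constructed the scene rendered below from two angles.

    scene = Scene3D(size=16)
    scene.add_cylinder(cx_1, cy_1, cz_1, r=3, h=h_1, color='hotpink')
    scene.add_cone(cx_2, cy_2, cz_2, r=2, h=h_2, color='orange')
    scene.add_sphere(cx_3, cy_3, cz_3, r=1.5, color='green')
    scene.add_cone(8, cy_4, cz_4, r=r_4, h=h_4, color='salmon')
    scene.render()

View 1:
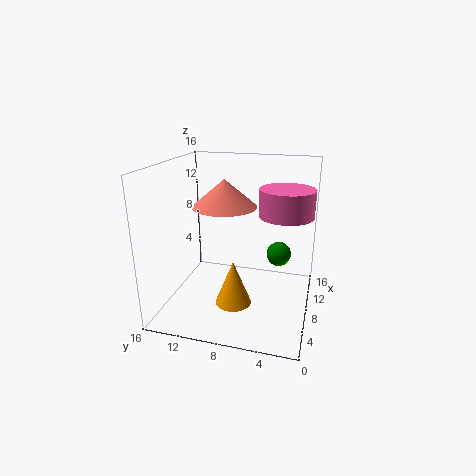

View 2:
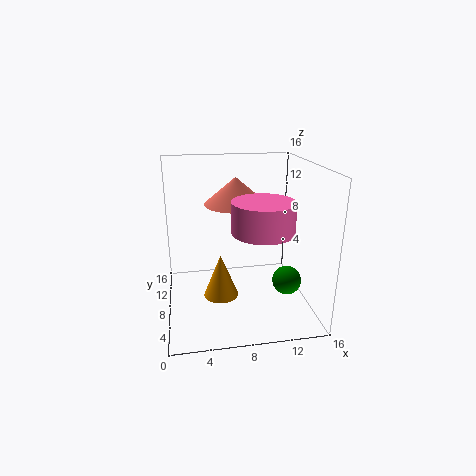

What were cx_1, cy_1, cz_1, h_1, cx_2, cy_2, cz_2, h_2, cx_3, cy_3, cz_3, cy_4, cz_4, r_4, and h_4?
cx_1 = 9.5; cy_1 = 3; cz_1 = 10.5; h_1 = 3; cx_2 = 6; cy_2 = 8; cz_2 = 1; h_2 = 5; cx_3 = 12.5; cy_3 = 4; cz_3 = 4.5; cy_4 = 9.5; cz_4 = 11.5; r_4 = 3.5; h_4 = 3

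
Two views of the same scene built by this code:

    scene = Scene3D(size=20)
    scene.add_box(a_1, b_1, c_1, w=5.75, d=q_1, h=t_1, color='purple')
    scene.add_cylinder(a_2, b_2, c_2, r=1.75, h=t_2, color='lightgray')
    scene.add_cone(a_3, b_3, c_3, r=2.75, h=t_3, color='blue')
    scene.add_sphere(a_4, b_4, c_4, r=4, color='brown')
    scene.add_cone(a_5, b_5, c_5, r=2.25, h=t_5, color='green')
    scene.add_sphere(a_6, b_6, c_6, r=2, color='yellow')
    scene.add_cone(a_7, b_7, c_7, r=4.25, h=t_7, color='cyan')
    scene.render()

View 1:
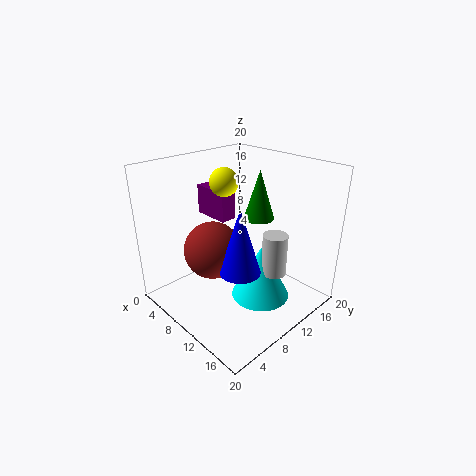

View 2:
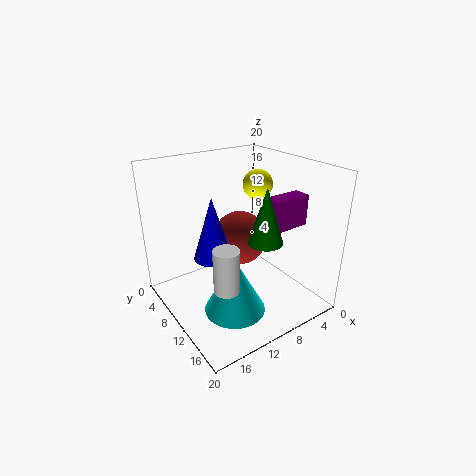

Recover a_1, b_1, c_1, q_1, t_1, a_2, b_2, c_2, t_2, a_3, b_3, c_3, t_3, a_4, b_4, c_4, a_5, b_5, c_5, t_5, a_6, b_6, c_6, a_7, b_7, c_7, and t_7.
a_1 = 0.25; b_1 = 10.75; c_1 = 10.75; q_1 = 2.5; t_1 = 4.5; a_2 = 14; b_2 = 13.25; c_2 = 4.75; t_2 = 6; a_3 = 12.75; b_3 = 7.75; c_3 = 6.75; t_3 = 9; a_4 = 7.75; b_4 = 7.25; c_4 = 8.25; a_5 = 9.25; b_5 = 15; c_5 = 11.25; t_5 = 7.25; a_6 = 7; b_6 = 10.25; c_6 = 17.25; a_7 = 12.25; b_7 = 12.5; c_7 = 0.5; t_7 = 8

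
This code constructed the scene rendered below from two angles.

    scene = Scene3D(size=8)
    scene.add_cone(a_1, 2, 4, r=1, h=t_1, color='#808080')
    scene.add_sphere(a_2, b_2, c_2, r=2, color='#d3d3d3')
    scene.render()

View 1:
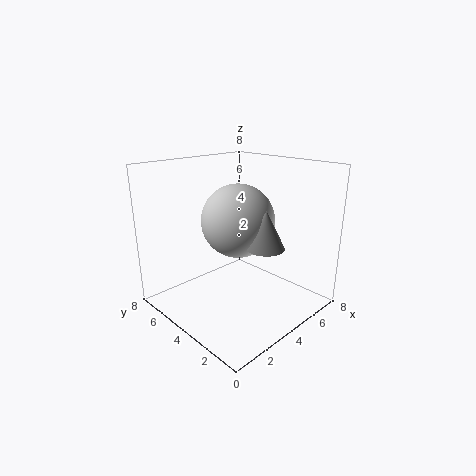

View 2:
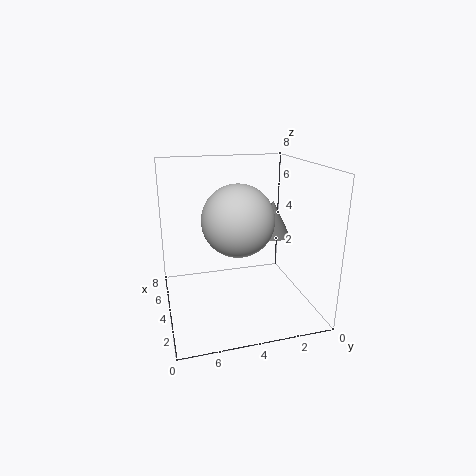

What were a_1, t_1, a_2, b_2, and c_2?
a_1 = 4; t_1 = 2; a_2 = 4; b_2 = 4; c_2 = 5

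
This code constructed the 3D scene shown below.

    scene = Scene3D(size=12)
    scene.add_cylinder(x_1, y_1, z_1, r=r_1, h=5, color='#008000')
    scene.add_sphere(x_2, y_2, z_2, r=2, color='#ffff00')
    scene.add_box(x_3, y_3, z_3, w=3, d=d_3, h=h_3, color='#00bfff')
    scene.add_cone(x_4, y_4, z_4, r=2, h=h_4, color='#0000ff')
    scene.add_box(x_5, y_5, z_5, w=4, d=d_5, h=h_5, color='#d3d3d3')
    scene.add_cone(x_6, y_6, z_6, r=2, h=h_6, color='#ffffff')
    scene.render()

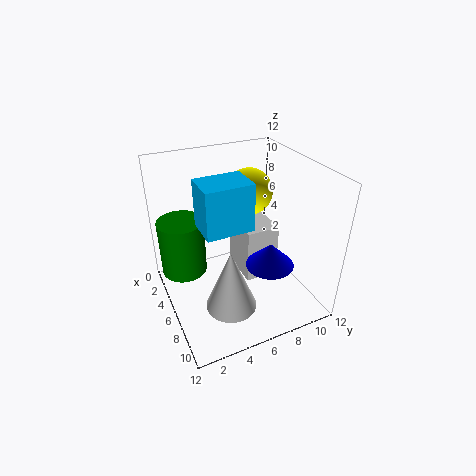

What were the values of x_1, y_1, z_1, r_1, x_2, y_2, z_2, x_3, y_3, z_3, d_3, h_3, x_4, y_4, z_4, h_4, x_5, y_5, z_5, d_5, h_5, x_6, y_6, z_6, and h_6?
x_1 = 3
y_1 = 2
z_1 = 2
r_1 = 2
x_2 = 4
y_2 = 8
z_2 = 9
x_3 = 4
y_3 = 3
z_3 = 7
d_3 = 4
h_3 = 4
x_4 = 8
y_4 = 8
z_4 = 4
h_4 = 2
x_5 = 2
y_5 = 7
z_5 = 1
d_5 = 3
h_5 = 5
x_6 = 9
y_6 = 4
z_6 = 2
h_6 = 5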